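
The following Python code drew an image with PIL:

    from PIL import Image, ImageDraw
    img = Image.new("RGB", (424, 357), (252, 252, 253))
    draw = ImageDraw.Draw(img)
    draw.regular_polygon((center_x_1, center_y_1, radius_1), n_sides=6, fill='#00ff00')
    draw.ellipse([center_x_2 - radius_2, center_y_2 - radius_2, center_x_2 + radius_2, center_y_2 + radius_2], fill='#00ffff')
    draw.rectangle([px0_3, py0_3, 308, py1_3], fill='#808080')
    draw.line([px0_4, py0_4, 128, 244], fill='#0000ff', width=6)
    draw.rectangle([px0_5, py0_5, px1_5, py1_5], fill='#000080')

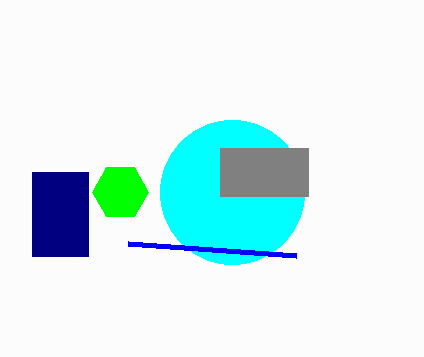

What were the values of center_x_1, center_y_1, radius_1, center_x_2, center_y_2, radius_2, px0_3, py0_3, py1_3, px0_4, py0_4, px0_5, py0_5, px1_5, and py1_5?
center_x_1 = 120, center_y_1 = 192, radius_1 = 28, center_x_2 = 232, center_y_2 = 192, radius_2 = 72, px0_3 = 220, py0_3 = 148, py1_3 = 196, px0_4 = 296, py0_4 = 256, px0_5 = 32, py0_5 = 172, px1_5 = 88, py1_5 = 256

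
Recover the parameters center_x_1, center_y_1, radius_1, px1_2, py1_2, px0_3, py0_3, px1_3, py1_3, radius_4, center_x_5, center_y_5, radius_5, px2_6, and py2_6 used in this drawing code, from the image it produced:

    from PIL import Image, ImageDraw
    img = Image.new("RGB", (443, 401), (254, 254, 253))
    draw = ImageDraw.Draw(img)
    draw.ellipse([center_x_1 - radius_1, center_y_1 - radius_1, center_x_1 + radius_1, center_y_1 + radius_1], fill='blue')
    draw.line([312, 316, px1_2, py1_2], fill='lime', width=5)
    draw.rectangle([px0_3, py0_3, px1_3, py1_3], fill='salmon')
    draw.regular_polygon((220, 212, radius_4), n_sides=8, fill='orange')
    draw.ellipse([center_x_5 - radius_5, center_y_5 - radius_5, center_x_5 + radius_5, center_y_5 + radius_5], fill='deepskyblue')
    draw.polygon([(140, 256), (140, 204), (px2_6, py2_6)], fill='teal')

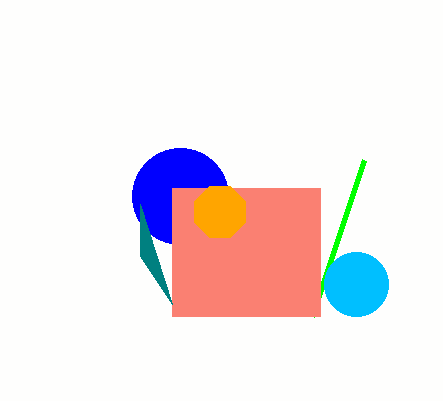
center_x_1 = 180, center_y_1 = 196, radius_1 = 48, px1_2 = 364, py1_2 = 160, px0_3 = 172, py0_3 = 188, px1_3 = 320, py1_3 = 316, radius_4 = 28, center_x_5 = 356, center_y_5 = 284, radius_5 = 32, px2_6 = 172, py2_6 = 304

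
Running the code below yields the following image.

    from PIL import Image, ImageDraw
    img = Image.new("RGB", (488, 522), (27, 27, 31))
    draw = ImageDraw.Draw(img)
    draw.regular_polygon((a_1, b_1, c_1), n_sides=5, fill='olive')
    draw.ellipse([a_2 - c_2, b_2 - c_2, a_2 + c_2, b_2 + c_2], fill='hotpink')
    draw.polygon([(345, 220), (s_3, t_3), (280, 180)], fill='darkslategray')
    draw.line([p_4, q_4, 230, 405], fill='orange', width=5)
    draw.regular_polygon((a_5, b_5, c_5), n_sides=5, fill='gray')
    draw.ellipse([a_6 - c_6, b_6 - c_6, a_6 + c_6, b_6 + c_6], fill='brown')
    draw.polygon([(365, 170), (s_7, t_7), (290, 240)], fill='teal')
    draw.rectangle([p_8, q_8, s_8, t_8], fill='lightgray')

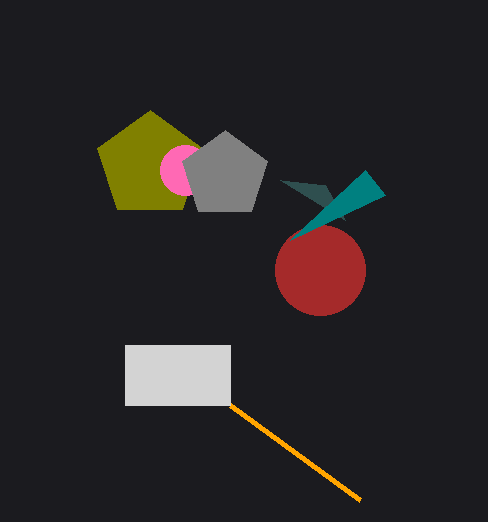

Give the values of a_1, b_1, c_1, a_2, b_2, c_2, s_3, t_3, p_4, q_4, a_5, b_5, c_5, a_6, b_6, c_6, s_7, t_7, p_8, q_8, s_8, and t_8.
a_1 = 150
b_1 = 165
c_1 = 55
a_2 = 185
b_2 = 170
c_2 = 25
s_3 = 325
t_3 = 185
p_4 = 360
q_4 = 500
a_5 = 225
b_5 = 175
c_5 = 45
a_6 = 320
b_6 = 270
c_6 = 45
s_7 = 385
t_7 = 195
p_8 = 125
q_8 = 345
s_8 = 230
t_8 = 405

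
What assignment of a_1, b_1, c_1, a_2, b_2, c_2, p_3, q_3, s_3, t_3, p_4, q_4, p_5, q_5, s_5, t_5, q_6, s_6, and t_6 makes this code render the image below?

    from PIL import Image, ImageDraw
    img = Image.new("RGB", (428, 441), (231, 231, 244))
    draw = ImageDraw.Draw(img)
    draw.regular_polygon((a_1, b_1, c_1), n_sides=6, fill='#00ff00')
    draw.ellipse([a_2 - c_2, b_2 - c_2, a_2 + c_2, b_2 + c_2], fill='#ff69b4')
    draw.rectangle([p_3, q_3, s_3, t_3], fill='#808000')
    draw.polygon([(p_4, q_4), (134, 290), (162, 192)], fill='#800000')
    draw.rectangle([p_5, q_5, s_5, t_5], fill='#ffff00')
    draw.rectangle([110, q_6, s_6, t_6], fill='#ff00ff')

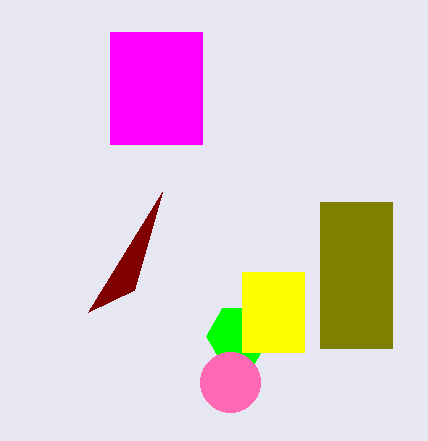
a_1 = 238, b_1 = 336, c_1 = 32, a_2 = 230, b_2 = 382, c_2 = 30, p_3 = 320, q_3 = 202, s_3 = 392, t_3 = 348, p_4 = 88, q_4 = 312, p_5 = 242, q_5 = 272, s_5 = 304, t_5 = 352, q_6 = 32, s_6 = 202, t_6 = 144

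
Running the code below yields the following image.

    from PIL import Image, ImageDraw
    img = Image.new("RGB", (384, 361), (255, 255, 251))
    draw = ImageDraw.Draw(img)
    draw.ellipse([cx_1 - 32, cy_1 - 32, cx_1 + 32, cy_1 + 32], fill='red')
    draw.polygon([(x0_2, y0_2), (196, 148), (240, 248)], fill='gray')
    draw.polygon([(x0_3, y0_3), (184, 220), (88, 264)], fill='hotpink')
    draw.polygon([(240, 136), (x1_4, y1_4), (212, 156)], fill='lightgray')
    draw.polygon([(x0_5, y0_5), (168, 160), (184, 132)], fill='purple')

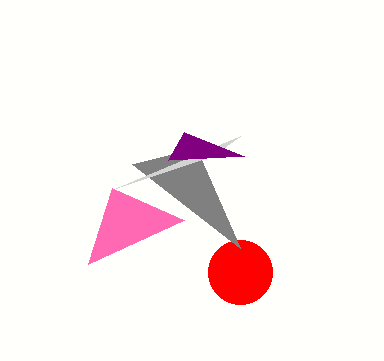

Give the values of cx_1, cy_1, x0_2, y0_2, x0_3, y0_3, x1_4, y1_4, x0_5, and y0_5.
cx_1 = 240
cy_1 = 272
x0_2 = 132
y0_2 = 164
x0_3 = 112
y0_3 = 188
x1_4 = 116
y1_4 = 188
x0_5 = 244
y0_5 = 156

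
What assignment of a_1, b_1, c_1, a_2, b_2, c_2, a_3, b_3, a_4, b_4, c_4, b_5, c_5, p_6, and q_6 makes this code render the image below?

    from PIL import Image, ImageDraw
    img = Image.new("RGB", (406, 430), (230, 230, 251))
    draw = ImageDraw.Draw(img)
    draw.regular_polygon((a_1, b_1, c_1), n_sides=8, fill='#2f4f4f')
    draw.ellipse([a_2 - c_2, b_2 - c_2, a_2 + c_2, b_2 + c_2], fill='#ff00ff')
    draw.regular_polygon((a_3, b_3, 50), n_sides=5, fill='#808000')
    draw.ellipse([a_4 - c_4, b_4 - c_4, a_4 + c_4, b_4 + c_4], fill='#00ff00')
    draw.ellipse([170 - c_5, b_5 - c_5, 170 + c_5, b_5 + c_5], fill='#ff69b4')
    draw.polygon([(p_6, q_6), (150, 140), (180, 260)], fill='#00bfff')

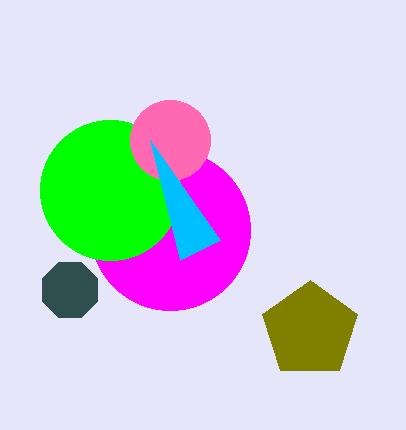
a_1 = 70
b_1 = 290
c_1 = 30
a_2 = 170
b_2 = 230
c_2 = 80
a_3 = 310
b_3 = 330
a_4 = 110
b_4 = 190
c_4 = 70
b_5 = 140
c_5 = 40
p_6 = 220
q_6 = 240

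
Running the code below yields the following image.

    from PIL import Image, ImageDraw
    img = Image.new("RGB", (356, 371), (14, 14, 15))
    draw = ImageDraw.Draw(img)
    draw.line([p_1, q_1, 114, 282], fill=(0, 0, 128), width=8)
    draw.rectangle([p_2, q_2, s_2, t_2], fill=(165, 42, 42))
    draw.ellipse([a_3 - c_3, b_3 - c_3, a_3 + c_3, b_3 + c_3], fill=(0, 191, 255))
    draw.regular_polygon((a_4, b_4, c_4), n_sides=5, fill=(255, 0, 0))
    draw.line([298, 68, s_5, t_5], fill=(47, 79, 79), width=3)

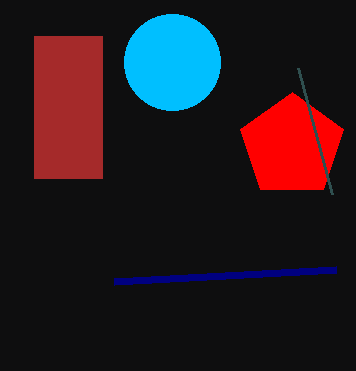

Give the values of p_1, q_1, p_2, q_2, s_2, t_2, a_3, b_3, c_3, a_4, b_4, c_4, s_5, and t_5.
p_1 = 336, q_1 = 270, p_2 = 34, q_2 = 36, s_2 = 102, t_2 = 178, a_3 = 172, b_3 = 62, c_3 = 48, a_4 = 292, b_4 = 146, c_4 = 54, s_5 = 332, t_5 = 194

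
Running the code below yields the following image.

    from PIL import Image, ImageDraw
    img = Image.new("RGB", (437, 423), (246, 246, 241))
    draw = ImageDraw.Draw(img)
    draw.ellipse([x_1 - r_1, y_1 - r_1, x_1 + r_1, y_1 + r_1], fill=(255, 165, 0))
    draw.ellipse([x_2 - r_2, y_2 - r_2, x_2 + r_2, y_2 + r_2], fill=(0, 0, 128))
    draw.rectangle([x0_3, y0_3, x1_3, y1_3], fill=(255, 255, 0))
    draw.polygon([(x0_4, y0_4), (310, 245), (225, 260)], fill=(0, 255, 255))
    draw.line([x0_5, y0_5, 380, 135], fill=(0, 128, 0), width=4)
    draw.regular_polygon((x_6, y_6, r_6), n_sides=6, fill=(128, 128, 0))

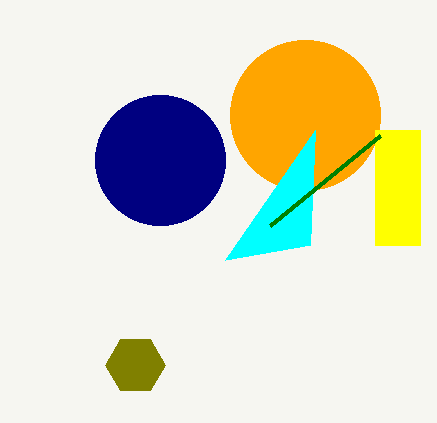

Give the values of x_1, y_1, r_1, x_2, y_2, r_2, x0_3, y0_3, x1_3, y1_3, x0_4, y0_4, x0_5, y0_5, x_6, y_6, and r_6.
x_1 = 305
y_1 = 115
r_1 = 75
x_2 = 160
y_2 = 160
r_2 = 65
x0_3 = 375
y0_3 = 130
x1_3 = 420
y1_3 = 245
x0_4 = 315
y0_4 = 130
x0_5 = 270
y0_5 = 225
x_6 = 135
y_6 = 365
r_6 = 30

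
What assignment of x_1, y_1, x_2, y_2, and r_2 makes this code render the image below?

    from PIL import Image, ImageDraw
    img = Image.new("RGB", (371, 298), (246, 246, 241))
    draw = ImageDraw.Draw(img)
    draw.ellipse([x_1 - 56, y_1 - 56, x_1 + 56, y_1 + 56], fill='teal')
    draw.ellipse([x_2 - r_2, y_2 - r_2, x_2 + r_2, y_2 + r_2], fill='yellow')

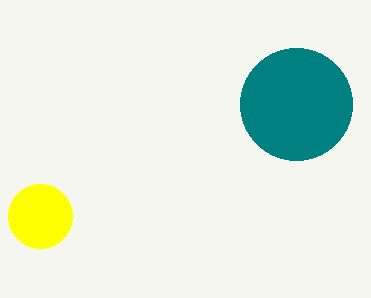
x_1 = 296; y_1 = 104; x_2 = 40; y_2 = 216; r_2 = 32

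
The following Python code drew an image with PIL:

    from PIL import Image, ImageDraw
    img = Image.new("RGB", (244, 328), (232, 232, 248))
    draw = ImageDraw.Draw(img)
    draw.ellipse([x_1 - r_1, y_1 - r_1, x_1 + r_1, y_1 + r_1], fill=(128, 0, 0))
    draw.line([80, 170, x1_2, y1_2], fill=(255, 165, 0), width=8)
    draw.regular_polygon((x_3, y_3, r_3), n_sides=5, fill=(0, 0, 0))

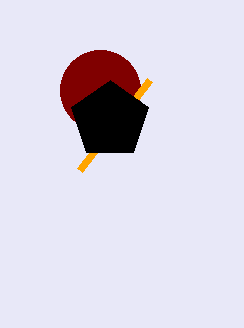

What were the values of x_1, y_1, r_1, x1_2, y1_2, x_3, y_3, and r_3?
x_1 = 100; y_1 = 90; r_1 = 40; x1_2 = 150; y1_2 = 80; x_3 = 110; y_3 = 120; r_3 = 40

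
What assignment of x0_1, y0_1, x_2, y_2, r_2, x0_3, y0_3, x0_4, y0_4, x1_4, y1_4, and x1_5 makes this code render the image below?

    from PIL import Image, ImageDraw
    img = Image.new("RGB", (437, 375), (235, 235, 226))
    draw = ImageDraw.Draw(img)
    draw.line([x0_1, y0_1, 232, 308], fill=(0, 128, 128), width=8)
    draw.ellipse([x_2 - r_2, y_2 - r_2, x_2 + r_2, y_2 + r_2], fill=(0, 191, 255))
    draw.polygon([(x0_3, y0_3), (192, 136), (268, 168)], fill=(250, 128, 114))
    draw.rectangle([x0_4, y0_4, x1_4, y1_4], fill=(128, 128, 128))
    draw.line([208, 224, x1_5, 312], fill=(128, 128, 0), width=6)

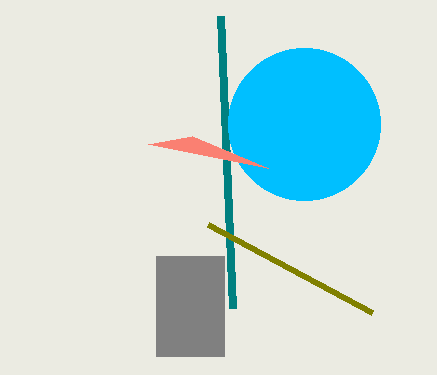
x0_1 = 220, y0_1 = 16, x_2 = 304, y_2 = 124, r_2 = 76, x0_3 = 148, y0_3 = 144, x0_4 = 156, y0_4 = 256, x1_4 = 224, y1_4 = 356, x1_5 = 372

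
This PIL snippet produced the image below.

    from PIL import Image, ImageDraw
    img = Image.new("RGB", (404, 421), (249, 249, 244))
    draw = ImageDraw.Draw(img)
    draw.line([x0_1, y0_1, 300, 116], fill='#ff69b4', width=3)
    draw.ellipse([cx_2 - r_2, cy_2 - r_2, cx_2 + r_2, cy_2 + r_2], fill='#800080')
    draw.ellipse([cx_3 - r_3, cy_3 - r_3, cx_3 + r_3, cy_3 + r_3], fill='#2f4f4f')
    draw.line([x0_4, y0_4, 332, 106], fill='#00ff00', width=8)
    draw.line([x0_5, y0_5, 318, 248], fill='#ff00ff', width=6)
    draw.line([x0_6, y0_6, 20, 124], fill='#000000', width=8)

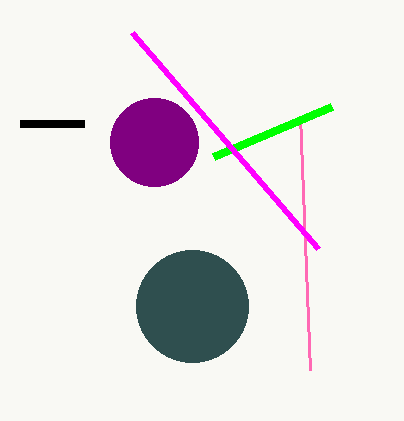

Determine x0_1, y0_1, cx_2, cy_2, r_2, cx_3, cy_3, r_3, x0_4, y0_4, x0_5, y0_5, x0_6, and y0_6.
x0_1 = 310, y0_1 = 370, cx_2 = 154, cy_2 = 142, r_2 = 44, cx_3 = 192, cy_3 = 306, r_3 = 56, x0_4 = 214, y0_4 = 156, x0_5 = 132, y0_5 = 32, x0_6 = 84, y0_6 = 124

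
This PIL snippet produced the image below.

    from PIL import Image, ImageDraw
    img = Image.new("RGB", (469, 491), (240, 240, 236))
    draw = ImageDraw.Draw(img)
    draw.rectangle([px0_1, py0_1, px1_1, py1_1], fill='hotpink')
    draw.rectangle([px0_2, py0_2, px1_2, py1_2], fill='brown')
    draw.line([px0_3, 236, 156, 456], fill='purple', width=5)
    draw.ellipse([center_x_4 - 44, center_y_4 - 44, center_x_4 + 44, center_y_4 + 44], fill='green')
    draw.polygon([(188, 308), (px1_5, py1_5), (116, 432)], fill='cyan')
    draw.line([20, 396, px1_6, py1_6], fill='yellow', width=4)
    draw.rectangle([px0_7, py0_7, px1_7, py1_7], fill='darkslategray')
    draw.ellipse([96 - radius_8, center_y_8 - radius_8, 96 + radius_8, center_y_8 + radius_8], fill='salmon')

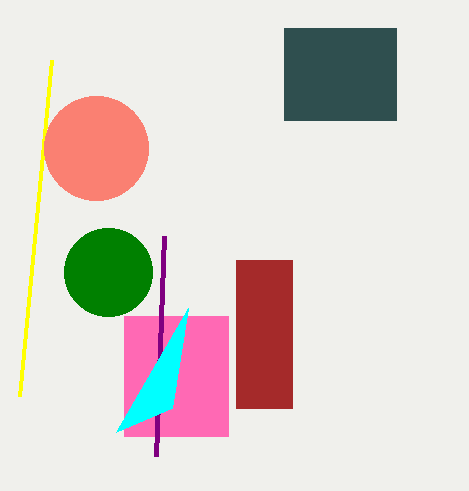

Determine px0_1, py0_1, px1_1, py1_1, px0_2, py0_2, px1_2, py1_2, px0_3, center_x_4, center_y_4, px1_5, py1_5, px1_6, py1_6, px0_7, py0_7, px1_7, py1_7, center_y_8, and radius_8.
px0_1 = 124; py0_1 = 316; px1_1 = 228; py1_1 = 436; px0_2 = 236; py0_2 = 260; px1_2 = 292; py1_2 = 408; px0_3 = 164; center_x_4 = 108; center_y_4 = 272; px1_5 = 172; py1_5 = 408; px1_6 = 52; py1_6 = 60; px0_7 = 284; py0_7 = 28; px1_7 = 396; py1_7 = 120; center_y_8 = 148; radius_8 = 52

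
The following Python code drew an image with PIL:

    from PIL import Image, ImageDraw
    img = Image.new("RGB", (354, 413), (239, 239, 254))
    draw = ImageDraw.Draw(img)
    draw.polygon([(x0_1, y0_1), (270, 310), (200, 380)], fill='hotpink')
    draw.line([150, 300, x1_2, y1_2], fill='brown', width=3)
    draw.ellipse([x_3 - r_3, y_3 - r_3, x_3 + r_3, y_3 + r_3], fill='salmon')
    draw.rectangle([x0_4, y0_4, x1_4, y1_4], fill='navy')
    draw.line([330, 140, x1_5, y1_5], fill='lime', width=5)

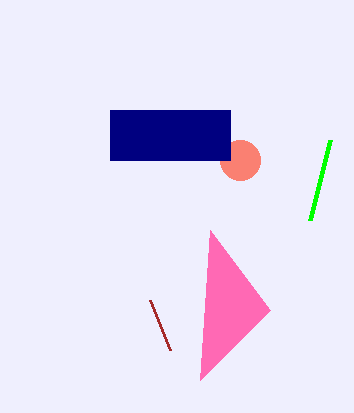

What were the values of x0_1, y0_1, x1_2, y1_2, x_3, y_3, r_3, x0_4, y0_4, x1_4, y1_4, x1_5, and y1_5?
x0_1 = 210, y0_1 = 230, x1_2 = 170, y1_2 = 350, x_3 = 240, y_3 = 160, r_3 = 20, x0_4 = 110, y0_4 = 110, x1_4 = 230, y1_4 = 160, x1_5 = 310, y1_5 = 220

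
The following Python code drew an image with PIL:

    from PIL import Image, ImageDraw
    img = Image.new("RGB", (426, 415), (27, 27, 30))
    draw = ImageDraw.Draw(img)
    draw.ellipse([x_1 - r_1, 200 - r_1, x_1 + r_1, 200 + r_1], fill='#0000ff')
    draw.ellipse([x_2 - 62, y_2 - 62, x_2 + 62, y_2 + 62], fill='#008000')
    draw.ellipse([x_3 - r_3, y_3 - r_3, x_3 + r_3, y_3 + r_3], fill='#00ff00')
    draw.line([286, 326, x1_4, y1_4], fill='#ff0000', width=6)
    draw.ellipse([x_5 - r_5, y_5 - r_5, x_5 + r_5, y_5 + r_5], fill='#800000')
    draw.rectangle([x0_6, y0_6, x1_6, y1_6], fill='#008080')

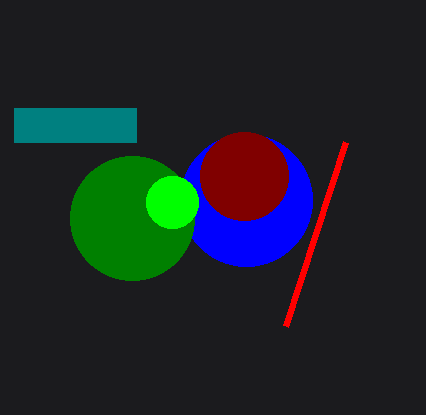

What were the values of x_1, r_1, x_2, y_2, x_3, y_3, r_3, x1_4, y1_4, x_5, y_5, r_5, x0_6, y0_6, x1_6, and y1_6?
x_1 = 246
r_1 = 66
x_2 = 132
y_2 = 218
x_3 = 172
y_3 = 202
r_3 = 26
x1_4 = 346
y1_4 = 142
x_5 = 244
y_5 = 176
r_5 = 44
x0_6 = 14
y0_6 = 108
x1_6 = 136
y1_6 = 142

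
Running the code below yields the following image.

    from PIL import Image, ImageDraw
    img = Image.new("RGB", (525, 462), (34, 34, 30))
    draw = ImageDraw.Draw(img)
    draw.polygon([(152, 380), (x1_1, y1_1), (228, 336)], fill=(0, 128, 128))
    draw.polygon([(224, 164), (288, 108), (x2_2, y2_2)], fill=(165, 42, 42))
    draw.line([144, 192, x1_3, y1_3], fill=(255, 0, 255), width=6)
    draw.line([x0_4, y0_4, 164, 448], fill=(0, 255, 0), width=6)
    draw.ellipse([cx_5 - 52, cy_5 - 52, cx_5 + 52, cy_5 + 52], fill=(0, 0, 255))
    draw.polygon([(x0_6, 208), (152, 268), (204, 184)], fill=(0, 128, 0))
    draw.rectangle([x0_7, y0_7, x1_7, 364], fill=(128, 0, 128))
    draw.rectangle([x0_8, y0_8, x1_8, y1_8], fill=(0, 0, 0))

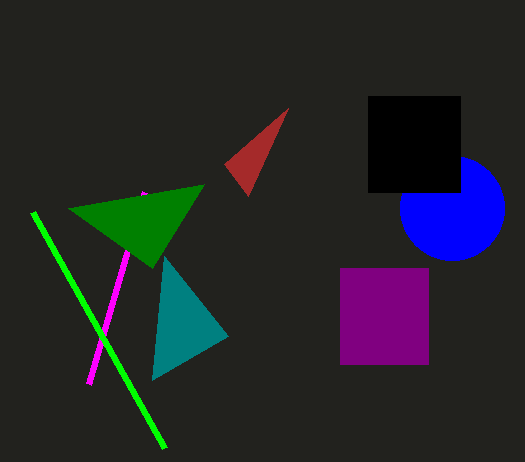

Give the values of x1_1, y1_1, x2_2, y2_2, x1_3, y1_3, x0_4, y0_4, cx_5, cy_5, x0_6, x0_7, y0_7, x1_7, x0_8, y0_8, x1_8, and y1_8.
x1_1 = 164; y1_1 = 256; x2_2 = 248; y2_2 = 196; x1_3 = 88; y1_3 = 384; x0_4 = 32; y0_4 = 212; cx_5 = 452; cy_5 = 208; x0_6 = 68; x0_7 = 340; y0_7 = 268; x1_7 = 428; x0_8 = 368; y0_8 = 96; x1_8 = 460; y1_8 = 192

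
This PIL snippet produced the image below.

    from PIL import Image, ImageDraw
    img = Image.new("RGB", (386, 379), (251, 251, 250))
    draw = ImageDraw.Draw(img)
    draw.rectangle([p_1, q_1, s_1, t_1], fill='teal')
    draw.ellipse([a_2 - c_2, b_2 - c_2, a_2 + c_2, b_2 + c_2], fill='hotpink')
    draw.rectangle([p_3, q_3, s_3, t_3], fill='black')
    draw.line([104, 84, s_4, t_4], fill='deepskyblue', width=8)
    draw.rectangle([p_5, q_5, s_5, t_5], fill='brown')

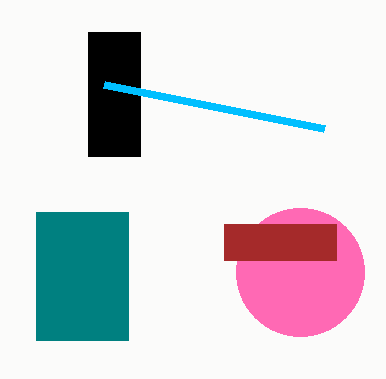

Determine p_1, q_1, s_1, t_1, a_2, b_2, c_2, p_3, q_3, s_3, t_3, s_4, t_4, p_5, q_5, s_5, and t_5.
p_1 = 36
q_1 = 212
s_1 = 128
t_1 = 340
a_2 = 300
b_2 = 272
c_2 = 64
p_3 = 88
q_3 = 32
s_3 = 140
t_3 = 156
s_4 = 324
t_4 = 128
p_5 = 224
q_5 = 224
s_5 = 336
t_5 = 260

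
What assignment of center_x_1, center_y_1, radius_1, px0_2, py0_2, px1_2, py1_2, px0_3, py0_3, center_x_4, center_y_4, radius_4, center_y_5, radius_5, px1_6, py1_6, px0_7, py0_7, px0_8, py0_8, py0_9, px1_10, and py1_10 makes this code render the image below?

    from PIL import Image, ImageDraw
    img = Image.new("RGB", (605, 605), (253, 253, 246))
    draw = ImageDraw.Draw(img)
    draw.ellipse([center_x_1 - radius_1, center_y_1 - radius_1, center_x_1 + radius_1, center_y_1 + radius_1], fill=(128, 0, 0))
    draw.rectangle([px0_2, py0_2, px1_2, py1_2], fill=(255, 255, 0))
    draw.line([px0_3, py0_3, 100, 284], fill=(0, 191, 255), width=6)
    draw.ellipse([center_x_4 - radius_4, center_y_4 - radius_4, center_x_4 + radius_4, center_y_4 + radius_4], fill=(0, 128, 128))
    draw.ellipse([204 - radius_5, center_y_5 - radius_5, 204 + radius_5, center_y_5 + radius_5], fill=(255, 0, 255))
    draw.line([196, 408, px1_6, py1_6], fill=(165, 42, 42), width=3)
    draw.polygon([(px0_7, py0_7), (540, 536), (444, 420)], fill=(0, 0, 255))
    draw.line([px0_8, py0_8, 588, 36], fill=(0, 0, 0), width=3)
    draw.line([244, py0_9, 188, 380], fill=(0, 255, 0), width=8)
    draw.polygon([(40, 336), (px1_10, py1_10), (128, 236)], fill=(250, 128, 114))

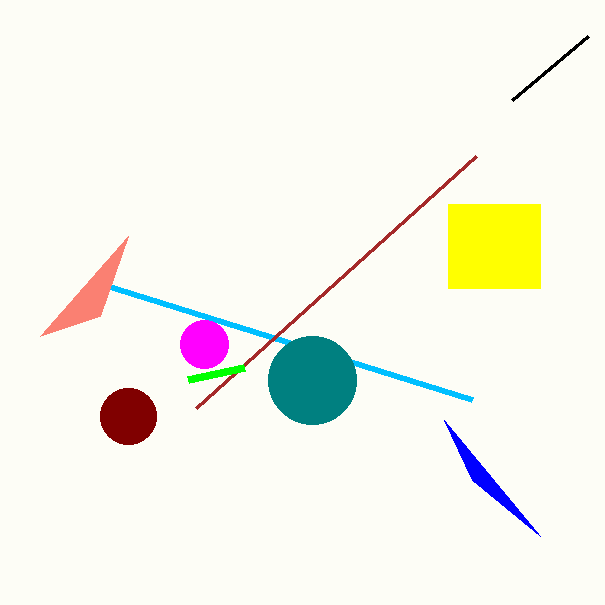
center_x_1 = 128, center_y_1 = 416, radius_1 = 28, px0_2 = 448, py0_2 = 204, px1_2 = 540, py1_2 = 288, px0_3 = 472, py0_3 = 400, center_x_4 = 312, center_y_4 = 380, radius_4 = 44, center_y_5 = 344, radius_5 = 24, px1_6 = 476, py1_6 = 156, px0_7 = 472, py0_7 = 480, px0_8 = 512, py0_8 = 100, py0_9 = 368, px1_10 = 100, py1_10 = 316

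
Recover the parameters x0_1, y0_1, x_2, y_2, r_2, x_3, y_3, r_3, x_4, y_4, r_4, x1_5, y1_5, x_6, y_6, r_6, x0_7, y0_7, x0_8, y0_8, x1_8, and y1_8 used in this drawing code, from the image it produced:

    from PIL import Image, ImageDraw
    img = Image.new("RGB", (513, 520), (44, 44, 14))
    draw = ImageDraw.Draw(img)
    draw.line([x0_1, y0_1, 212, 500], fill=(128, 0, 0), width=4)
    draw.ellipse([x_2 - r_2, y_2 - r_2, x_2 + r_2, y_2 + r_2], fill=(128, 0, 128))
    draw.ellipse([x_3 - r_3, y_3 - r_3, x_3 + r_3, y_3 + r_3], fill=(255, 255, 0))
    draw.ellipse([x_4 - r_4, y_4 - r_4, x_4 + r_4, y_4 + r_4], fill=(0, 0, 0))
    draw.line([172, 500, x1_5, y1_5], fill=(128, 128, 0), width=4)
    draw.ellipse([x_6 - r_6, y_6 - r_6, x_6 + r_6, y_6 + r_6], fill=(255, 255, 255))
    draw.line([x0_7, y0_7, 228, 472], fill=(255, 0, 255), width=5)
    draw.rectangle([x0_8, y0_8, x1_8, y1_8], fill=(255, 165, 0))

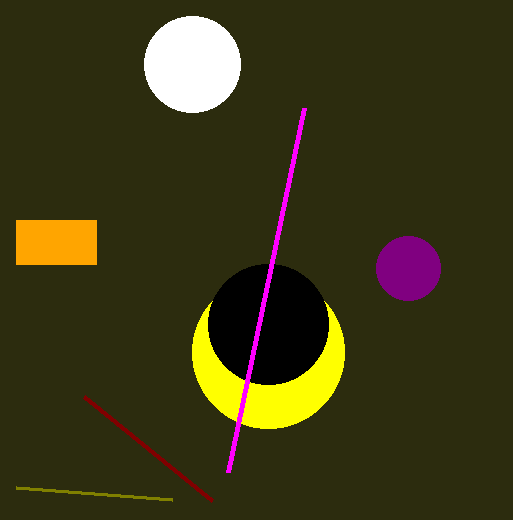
x0_1 = 84
y0_1 = 396
x_2 = 408
y_2 = 268
r_2 = 32
x_3 = 268
y_3 = 352
r_3 = 76
x_4 = 268
y_4 = 324
r_4 = 60
x1_5 = 16
y1_5 = 488
x_6 = 192
y_6 = 64
r_6 = 48
x0_7 = 304
y0_7 = 108
x0_8 = 16
y0_8 = 220
x1_8 = 96
y1_8 = 264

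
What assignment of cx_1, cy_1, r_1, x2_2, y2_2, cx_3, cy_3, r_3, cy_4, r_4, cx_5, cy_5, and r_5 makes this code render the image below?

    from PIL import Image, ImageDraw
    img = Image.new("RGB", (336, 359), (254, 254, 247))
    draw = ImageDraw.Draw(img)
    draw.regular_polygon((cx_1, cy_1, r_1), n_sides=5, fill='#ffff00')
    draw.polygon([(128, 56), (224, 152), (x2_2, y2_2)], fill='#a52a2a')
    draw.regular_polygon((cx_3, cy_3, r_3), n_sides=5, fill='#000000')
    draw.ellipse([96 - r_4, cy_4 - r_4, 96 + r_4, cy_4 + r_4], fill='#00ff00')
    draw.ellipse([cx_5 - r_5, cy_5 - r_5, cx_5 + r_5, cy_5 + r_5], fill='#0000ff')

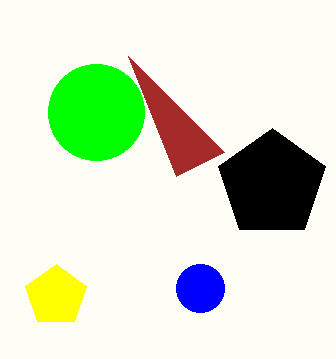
cx_1 = 56
cy_1 = 296
r_1 = 32
x2_2 = 176
y2_2 = 176
cx_3 = 272
cy_3 = 184
r_3 = 56
cy_4 = 112
r_4 = 48
cx_5 = 200
cy_5 = 288
r_5 = 24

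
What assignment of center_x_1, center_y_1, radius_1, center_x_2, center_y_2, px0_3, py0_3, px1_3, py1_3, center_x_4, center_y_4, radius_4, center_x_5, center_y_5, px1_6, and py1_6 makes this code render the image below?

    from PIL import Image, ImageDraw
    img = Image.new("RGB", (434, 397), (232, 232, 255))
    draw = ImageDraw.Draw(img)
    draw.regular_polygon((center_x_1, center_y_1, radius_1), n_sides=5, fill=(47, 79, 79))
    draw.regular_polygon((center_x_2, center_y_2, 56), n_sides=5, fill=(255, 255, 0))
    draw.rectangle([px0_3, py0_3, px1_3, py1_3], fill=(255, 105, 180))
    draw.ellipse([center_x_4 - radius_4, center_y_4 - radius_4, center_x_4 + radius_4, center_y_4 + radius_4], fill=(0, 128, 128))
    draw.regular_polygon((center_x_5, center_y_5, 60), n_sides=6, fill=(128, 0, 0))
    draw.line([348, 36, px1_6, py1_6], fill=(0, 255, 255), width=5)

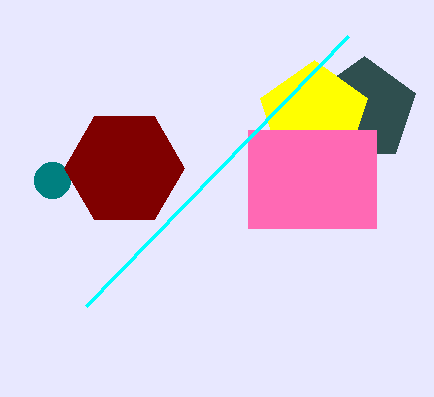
center_x_1 = 364
center_y_1 = 110
radius_1 = 54
center_x_2 = 314
center_y_2 = 116
px0_3 = 248
py0_3 = 130
px1_3 = 376
py1_3 = 228
center_x_4 = 52
center_y_4 = 180
radius_4 = 18
center_x_5 = 124
center_y_5 = 168
px1_6 = 86
py1_6 = 306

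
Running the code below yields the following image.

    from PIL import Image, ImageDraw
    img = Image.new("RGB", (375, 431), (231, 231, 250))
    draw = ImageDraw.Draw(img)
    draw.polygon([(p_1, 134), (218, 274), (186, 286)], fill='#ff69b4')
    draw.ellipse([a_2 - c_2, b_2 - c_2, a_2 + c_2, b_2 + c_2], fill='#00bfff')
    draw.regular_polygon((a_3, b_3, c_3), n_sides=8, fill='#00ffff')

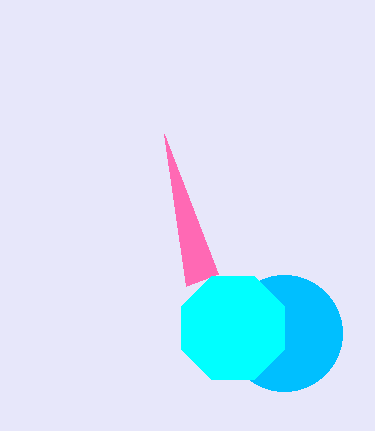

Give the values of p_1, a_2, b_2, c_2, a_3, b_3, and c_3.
p_1 = 164, a_2 = 284, b_2 = 333, c_2 = 58, a_3 = 233, b_3 = 328, c_3 = 56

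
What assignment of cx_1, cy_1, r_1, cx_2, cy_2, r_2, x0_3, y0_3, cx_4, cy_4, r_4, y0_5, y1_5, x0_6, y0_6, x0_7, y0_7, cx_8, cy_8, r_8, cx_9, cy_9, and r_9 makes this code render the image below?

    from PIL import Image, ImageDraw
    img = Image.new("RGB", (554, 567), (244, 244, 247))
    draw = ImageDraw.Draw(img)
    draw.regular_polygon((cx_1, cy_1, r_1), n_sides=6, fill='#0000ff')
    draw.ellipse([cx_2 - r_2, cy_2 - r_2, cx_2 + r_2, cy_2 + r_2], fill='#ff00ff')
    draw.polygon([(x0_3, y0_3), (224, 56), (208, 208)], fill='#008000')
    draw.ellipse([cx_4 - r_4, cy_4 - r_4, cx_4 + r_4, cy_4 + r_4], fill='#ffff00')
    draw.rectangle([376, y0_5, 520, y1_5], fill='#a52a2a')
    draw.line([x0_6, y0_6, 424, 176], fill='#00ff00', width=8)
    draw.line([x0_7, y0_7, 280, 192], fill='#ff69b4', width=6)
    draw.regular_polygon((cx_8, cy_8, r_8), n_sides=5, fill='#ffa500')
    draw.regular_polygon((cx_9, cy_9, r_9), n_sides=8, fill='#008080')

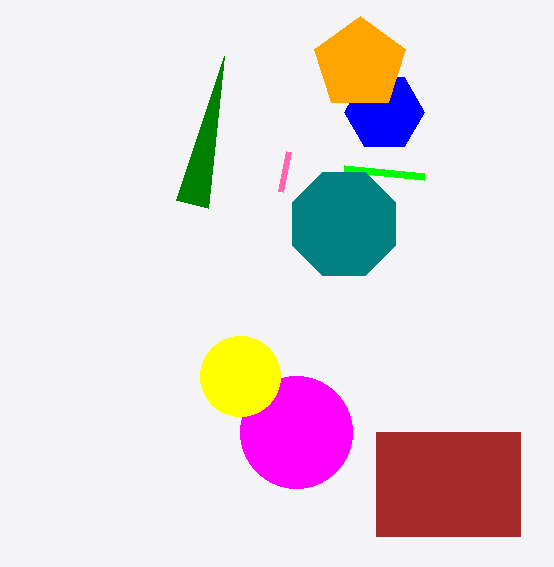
cx_1 = 384, cy_1 = 112, r_1 = 40, cx_2 = 296, cy_2 = 432, r_2 = 56, x0_3 = 176, y0_3 = 200, cx_4 = 240, cy_4 = 376, r_4 = 40, y0_5 = 432, y1_5 = 536, x0_6 = 344, y0_6 = 168, x0_7 = 288, y0_7 = 152, cx_8 = 360, cy_8 = 64, r_8 = 48, cx_9 = 344, cy_9 = 224, r_9 = 56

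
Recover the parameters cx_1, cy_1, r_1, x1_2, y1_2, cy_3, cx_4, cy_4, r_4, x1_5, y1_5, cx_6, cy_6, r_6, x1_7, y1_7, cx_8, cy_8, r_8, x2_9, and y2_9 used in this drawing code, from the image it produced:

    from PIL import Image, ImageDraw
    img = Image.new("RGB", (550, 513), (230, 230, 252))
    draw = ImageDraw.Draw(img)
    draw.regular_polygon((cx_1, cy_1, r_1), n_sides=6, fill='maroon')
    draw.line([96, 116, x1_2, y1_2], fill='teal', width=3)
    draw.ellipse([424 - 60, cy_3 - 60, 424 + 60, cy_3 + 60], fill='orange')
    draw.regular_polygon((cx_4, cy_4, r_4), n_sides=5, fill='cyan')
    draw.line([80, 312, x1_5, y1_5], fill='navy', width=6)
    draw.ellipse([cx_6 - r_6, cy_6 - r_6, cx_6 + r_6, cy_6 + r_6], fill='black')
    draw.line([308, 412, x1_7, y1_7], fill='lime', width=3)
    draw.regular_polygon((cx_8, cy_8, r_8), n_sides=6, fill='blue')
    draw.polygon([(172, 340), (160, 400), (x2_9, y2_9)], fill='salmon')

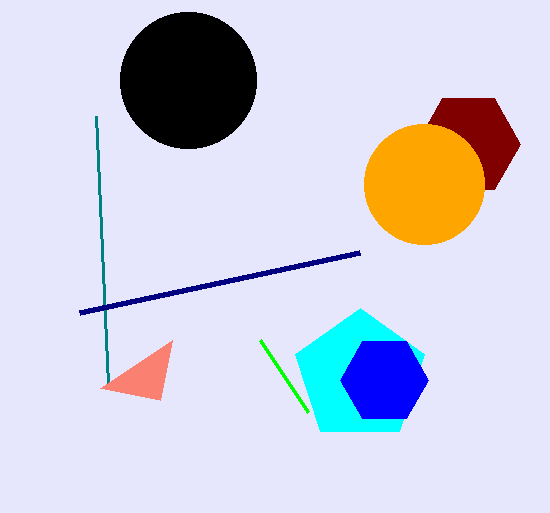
cx_1 = 468, cy_1 = 144, r_1 = 52, x1_2 = 108, y1_2 = 384, cy_3 = 184, cx_4 = 360, cy_4 = 376, r_4 = 68, x1_5 = 360, y1_5 = 252, cx_6 = 188, cy_6 = 80, r_6 = 68, x1_7 = 260, y1_7 = 340, cx_8 = 384, cy_8 = 380, r_8 = 44, x2_9 = 100, y2_9 = 388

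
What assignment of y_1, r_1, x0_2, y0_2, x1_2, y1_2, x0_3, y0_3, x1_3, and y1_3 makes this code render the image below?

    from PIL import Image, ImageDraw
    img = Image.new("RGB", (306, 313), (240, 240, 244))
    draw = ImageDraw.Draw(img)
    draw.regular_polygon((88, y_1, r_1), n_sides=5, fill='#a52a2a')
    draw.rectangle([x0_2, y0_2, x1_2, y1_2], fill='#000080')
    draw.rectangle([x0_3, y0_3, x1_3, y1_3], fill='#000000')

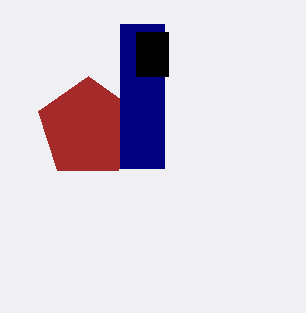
y_1 = 128; r_1 = 52; x0_2 = 120; y0_2 = 24; x1_2 = 164; y1_2 = 168; x0_3 = 136; y0_3 = 32; x1_3 = 168; y1_3 = 76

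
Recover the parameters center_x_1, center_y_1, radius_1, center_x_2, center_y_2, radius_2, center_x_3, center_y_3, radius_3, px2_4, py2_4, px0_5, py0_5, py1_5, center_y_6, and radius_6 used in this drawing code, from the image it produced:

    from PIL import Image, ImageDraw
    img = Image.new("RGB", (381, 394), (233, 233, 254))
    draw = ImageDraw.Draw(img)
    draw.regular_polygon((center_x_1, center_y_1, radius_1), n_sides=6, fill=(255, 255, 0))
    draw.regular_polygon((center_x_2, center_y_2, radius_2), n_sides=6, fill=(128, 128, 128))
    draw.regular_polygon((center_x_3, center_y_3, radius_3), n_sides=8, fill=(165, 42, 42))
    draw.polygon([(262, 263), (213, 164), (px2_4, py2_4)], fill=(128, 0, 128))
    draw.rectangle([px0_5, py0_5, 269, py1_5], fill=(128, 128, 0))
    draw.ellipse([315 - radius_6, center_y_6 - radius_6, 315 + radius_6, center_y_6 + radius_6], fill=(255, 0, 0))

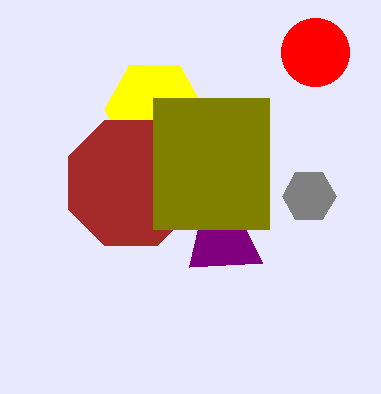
center_x_1 = 154; center_y_1 = 109; radius_1 = 50; center_x_2 = 309; center_y_2 = 196; radius_2 = 27; center_x_3 = 131; center_y_3 = 183; radius_3 = 68; px2_4 = 189; py2_4 = 267; px0_5 = 153; py0_5 = 98; py1_5 = 229; center_y_6 = 52; radius_6 = 34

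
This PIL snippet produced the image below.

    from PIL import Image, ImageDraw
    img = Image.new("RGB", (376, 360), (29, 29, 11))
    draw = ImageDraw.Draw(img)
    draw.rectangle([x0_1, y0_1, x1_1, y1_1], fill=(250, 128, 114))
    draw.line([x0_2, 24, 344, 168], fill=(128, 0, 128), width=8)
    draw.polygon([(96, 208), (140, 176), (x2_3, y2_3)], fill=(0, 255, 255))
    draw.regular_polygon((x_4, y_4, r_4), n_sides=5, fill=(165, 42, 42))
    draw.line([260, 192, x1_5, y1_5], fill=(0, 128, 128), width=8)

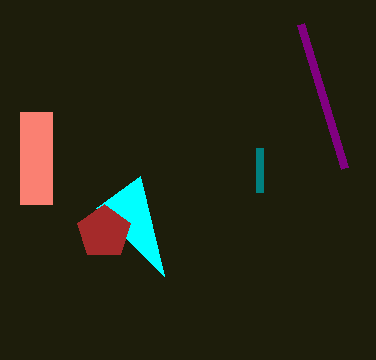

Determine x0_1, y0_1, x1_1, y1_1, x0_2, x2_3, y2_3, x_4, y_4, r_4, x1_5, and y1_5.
x0_1 = 20, y0_1 = 112, x1_1 = 52, y1_1 = 204, x0_2 = 300, x2_3 = 164, y2_3 = 276, x_4 = 104, y_4 = 232, r_4 = 28, x1_5 = 260, y1_5 = 148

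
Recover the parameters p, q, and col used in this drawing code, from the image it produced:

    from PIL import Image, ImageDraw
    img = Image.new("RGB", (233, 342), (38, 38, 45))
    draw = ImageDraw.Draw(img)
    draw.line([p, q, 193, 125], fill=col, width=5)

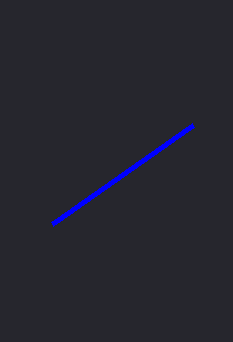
p = 52; q = 224; col = 'blue'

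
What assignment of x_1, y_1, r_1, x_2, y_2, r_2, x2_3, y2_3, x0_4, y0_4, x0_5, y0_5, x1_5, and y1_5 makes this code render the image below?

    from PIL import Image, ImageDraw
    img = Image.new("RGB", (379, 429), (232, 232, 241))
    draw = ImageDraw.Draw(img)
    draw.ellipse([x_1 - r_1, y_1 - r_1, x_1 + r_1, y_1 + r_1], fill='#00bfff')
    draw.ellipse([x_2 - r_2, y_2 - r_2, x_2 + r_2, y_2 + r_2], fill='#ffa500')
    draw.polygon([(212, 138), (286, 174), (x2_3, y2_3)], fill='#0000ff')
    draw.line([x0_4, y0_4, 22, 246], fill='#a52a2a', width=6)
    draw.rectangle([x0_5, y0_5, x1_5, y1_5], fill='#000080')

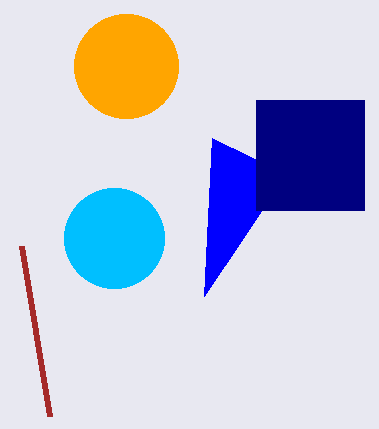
x_1 = 114; y_1 = 238; r_1 = 50; x_2 = 126; y_2 = 66; r_2 = 52; x2_3 = 204; y2_3 = 296; x0_4 = 50; y0_4 = 416; x0_5 = 256; y0_5 = 100; x1_5 = 364; y1_5 = 210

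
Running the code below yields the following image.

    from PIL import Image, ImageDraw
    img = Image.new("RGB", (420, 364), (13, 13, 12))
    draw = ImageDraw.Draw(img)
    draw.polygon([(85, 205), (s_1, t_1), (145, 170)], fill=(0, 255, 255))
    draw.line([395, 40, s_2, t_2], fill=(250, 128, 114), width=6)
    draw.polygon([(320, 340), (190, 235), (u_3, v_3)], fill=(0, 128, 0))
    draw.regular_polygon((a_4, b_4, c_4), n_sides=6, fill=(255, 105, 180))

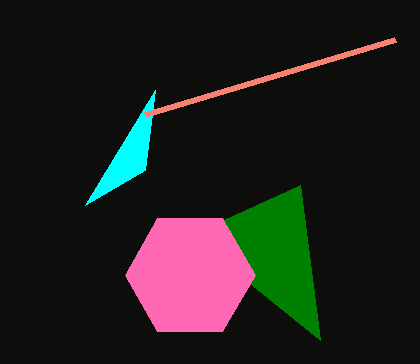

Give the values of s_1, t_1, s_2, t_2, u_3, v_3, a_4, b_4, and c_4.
s_1 = 155; t_1 = 90; s_2 = 145; t_2 = 115; u_3 = 300; v_3 = 185; a_4 = 190; b_4 = 275; c_4 = 65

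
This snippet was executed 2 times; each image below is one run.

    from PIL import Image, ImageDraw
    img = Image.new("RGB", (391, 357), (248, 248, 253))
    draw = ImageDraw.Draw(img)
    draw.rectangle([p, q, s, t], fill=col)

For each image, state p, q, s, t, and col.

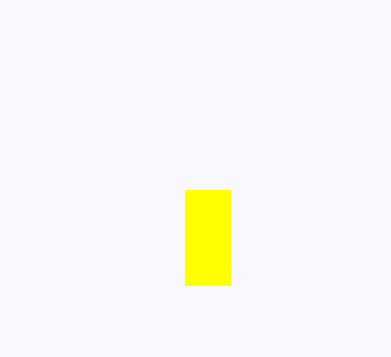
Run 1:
p = 185, q = 190, s = 230, t = 285, col = 'yellow'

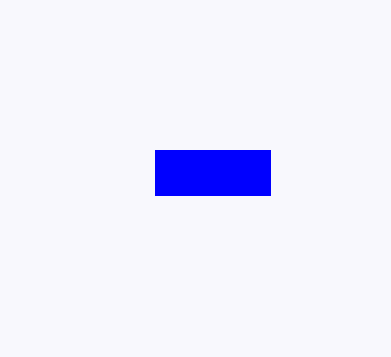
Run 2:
p = 155
q = 150
s = 270
t = 195
col = 'blue'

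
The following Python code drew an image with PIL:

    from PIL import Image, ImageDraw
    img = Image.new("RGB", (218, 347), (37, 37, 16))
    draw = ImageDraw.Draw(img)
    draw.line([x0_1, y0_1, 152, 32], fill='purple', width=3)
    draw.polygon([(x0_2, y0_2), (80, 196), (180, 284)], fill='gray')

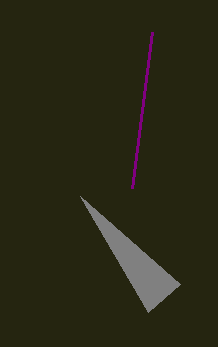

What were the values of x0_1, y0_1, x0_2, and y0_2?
x0_1 = 132, y0_1 = 188, x0_2 = 148, y0_2 = 312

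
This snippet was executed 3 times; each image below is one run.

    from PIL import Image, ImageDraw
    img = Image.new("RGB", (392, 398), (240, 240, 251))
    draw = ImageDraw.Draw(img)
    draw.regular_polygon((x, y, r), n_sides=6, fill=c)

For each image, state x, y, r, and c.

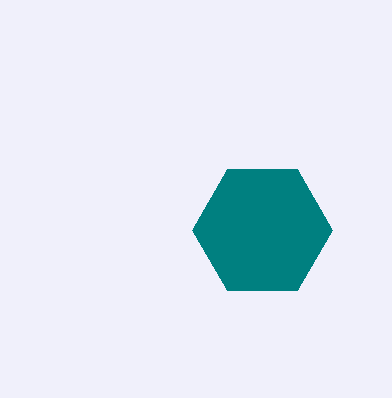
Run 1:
x = 262
y = 230
r = 70
c = 'teal'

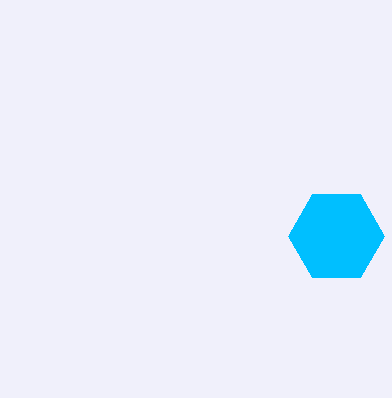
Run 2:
x = 336
y = 236
r = 48
c = 'deepskyblue'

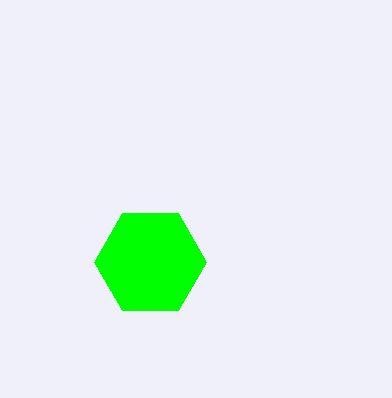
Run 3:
x = 150; y = 262; r = 56; c = 'lime'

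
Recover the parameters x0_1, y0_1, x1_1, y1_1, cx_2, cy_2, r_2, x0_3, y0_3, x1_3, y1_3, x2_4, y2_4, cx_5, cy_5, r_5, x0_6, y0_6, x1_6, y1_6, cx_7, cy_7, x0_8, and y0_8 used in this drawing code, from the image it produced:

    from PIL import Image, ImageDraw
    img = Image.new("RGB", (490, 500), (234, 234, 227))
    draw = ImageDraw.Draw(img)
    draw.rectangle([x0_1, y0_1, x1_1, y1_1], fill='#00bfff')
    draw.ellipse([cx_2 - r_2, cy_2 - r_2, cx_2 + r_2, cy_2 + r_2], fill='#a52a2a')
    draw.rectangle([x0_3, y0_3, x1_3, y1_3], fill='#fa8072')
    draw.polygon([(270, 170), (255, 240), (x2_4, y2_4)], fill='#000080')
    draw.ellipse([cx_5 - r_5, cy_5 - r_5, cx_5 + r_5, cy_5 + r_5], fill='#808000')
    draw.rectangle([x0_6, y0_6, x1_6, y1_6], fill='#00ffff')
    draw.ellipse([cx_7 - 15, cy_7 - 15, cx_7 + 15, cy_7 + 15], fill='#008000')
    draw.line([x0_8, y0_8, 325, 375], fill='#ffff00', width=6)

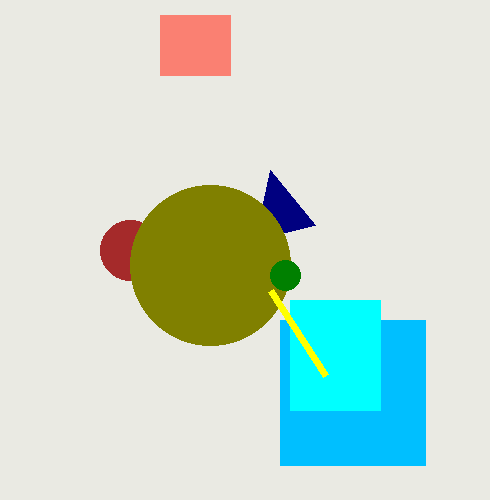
x0_1 = 280
y0_1 = 320
x1_1 = 425
y1_1 = 465
cx_2 = 130
cy_2 = 250
r_2 = 30
x0_3 = 160
y0_3 = 15
x1_3 = 230
y1_3 = 75
x2_4 = 315
y2_4 = 225
cx_5 = 210
cy_5 = 265
r_5 = 80
x0_6 = 290
y0_6 = 300
x1_6 = 380
y1_6 = 410
cx_7 = 285
cy_7 = 275
x0_8 = 270
y0_8 = 290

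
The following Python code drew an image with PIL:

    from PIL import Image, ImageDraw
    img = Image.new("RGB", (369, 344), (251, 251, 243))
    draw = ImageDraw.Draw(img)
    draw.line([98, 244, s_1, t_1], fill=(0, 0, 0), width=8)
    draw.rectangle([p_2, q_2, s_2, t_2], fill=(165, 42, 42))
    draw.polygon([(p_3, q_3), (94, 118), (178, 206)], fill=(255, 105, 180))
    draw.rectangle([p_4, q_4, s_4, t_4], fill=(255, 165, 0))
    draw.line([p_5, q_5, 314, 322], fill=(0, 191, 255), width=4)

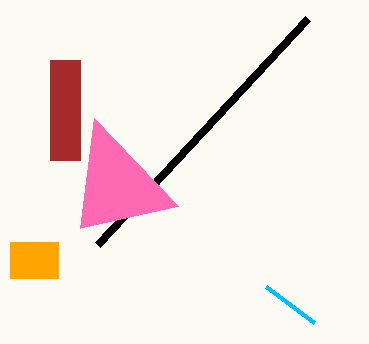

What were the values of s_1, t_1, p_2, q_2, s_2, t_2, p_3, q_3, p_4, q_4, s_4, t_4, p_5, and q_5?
s_1 = 308
t_1 = 18
p_2 = 50
q_2 = 60
s_2 = 80
t_2 = 160
p_3 = 80
q_3 = 228
p_4 = 10
q_4 = 242
s_4 = 58
t_4 = 278
p_5 = 266
q_5 = 286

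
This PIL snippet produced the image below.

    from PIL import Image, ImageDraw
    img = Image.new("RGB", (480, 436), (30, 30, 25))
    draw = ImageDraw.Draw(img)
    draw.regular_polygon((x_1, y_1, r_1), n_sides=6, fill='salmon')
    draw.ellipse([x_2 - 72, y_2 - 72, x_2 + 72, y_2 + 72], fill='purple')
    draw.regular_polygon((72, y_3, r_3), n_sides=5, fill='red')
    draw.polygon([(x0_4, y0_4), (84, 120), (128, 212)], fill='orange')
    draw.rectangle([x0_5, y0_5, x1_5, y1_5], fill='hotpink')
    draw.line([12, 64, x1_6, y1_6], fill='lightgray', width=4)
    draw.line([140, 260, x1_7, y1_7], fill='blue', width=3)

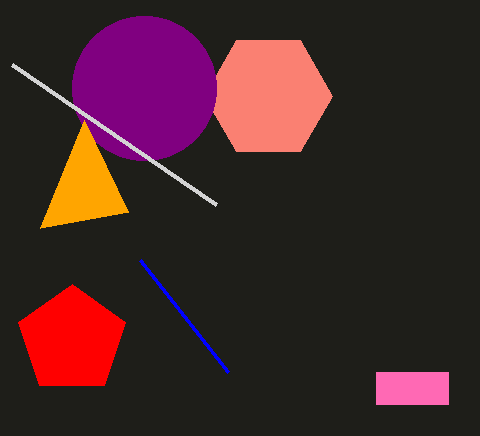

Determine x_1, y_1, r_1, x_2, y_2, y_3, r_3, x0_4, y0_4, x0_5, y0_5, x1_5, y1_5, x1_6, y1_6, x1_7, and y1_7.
x_1 = 268, y_1 = 96, r_1 = 64, x_2 = 144, y_2 = 88, y_3 = 340, r_3 = 56, x0_4 = 40, y0_4 = 228, x0_5 = 376, y0_5 = 372, x1_5 = 448, y1_5 = 404, x1_6 = 216, y1_6 = 204, x1_7 = 228, y1_7 = 372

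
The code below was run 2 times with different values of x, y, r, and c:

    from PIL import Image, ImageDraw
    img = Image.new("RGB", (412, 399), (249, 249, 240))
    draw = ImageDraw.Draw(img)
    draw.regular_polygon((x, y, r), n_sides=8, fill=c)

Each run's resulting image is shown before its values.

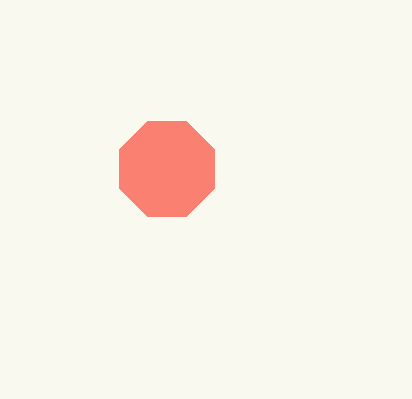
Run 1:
x = 167
y = 169
r = 51
c = 'salmon'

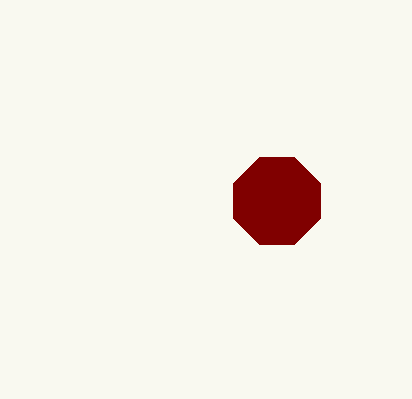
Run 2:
x = 277, y = 201, r = 47, c = 'maroon'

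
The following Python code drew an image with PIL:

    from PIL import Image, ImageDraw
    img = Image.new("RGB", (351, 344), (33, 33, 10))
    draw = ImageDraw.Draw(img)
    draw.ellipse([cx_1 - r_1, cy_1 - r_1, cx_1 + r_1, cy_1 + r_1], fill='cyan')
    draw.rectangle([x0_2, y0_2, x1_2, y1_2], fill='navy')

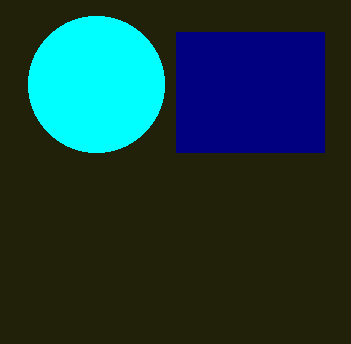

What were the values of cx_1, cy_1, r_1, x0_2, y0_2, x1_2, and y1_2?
cx_1 = 96
cy_1 = 84
r_1 = 68
x0_2 = 176
y0_2 = 32
x1_2 = 324
y1_2 = 152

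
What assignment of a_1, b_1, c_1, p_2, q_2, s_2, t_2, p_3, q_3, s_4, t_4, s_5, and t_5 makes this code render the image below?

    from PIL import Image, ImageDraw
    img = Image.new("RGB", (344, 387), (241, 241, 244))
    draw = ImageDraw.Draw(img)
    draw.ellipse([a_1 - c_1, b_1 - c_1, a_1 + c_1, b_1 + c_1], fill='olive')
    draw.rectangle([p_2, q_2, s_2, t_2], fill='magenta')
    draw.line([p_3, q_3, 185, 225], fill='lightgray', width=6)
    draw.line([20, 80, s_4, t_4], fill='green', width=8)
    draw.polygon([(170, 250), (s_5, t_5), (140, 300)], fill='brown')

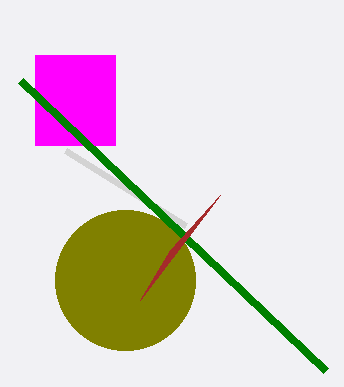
a_1 = 125; b_1 = 280; c_1 = 70; p_2 = 35; q_2 = 55; s_2 = 115; t_2 = 145; p_3 = 65; q_3 = 150; s_4 = 325; t_4 = 370; s_5 = 220; t_5 = 195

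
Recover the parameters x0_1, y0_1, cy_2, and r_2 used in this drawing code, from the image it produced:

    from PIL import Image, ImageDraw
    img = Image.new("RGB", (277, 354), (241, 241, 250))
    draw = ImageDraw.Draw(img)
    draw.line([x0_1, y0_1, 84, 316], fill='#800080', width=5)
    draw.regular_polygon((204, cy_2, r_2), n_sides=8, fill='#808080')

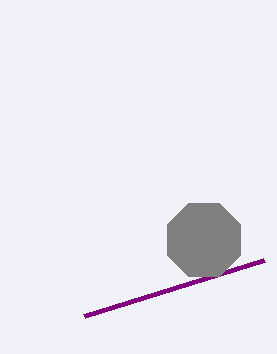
x0_1 = 264; y0_1 = 260; cy_2 = 240; r_2 = 40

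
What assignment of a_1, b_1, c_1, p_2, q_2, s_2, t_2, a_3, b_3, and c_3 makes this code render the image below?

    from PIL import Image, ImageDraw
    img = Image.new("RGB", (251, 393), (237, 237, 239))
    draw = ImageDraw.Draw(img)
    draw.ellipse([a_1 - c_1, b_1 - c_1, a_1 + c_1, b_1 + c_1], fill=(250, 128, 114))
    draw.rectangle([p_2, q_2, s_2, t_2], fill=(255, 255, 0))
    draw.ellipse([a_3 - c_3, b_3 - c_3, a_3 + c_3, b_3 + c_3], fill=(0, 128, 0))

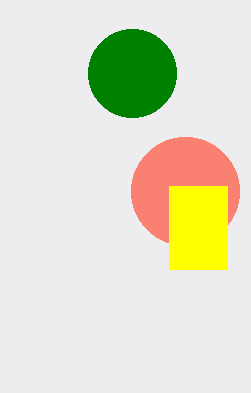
a_1 = 185
b_1 = 191
c_1 = 54
p_2 = 169
q_2 = 186
s_2 = 227
t_2 = 269
a_3 = 132
b_3 = 73
c_3 = 44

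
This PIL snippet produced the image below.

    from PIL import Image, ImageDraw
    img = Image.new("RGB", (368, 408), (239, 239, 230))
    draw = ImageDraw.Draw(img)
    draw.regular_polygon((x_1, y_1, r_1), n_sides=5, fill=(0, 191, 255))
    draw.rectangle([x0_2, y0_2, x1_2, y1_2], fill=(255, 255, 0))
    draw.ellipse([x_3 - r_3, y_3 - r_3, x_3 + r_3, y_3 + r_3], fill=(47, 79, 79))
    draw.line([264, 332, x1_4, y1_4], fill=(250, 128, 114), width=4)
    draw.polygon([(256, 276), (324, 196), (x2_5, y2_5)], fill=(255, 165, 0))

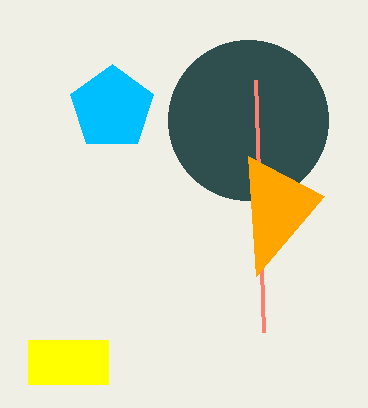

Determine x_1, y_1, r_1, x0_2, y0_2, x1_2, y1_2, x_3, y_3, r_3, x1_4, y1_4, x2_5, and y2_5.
x_1 = 112; y_1 = 108; r_1 = 44; x0_2 = 28; y0_2 = 340; x1_2 = 108; y1_2 = 384; x_3 = 248; y_3 = 120; r_3 = 80; x1_4 = 256; y1_4 = 80; x2_5 = 248; y2_5 = 156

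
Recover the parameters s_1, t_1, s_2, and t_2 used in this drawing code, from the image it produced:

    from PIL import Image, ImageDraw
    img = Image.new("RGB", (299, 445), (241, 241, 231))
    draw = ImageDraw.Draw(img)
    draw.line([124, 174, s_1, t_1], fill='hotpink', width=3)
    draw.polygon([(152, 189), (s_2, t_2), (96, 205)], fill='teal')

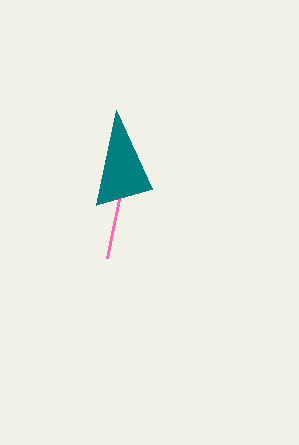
s_1 = 107; t_1 = 258; s_2 = 116; t_2 = 110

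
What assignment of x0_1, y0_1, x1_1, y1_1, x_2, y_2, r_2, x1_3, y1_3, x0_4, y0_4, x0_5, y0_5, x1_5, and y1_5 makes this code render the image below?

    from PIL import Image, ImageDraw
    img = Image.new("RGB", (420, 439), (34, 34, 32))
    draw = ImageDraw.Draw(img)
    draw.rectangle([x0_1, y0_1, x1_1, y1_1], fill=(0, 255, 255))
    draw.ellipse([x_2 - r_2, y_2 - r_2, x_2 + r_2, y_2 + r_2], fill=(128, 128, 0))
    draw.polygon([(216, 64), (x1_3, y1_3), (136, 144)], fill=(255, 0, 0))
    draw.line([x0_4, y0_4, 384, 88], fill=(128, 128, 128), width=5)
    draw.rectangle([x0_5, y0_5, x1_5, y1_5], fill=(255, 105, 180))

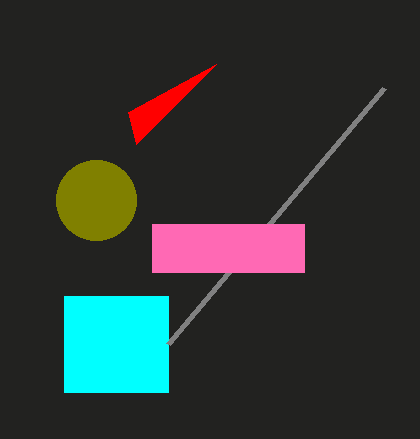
x0_1 = 64
y0_1 = 296
x1_1 = 168
y1_1 = 392
x_2 = 96
y_2 = 200
r_2 = 40
x1_3 = 128
y1_3 = 112
x0_4 = 168
y0_4 = 344
x0_5 = 152
y0_5 = 224
x1_5 = 304
y1_5 = 272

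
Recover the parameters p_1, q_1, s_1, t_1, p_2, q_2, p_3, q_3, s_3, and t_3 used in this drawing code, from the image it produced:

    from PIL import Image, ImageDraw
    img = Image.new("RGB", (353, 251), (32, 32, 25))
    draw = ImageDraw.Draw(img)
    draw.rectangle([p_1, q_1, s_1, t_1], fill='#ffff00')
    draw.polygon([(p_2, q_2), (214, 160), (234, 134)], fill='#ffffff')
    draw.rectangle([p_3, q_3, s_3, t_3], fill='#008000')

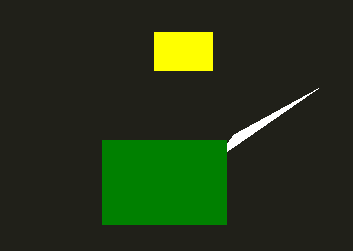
p_1 = 154
q_1 = 32
s_1 = 212
t_1 = 70
p_2 = 318
q_2 = 88
p_3 = 102
q_3 = 140
s_3 = 226
t_3 = 224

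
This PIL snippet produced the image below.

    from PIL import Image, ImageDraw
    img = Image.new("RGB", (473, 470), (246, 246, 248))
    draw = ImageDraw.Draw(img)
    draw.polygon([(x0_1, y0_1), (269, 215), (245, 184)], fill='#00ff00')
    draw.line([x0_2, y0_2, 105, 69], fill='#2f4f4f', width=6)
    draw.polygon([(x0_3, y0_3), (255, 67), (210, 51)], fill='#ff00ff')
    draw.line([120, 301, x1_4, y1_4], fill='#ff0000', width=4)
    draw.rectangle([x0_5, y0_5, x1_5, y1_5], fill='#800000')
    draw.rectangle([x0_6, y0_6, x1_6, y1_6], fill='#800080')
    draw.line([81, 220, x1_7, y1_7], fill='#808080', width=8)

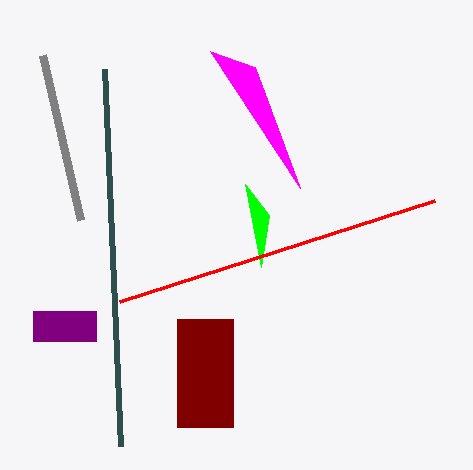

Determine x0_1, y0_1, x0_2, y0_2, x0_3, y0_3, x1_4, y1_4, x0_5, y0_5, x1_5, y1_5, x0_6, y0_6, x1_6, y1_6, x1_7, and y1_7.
x0_1 = 261
y0_1 = 267
x0_2 = 121
y0_2 = 446
x0_3 = 300
y0_3 = 188
x1_4 = 435
y1_4 = 200
x0_5 = 177
y0_5 = 319
x1_5 = 233
y1_5 = 427
x0_6 = 33
y0_6 = 311
x1_6 = 96
y1_6 = 341
x1_7 = 43
y1_7 = 55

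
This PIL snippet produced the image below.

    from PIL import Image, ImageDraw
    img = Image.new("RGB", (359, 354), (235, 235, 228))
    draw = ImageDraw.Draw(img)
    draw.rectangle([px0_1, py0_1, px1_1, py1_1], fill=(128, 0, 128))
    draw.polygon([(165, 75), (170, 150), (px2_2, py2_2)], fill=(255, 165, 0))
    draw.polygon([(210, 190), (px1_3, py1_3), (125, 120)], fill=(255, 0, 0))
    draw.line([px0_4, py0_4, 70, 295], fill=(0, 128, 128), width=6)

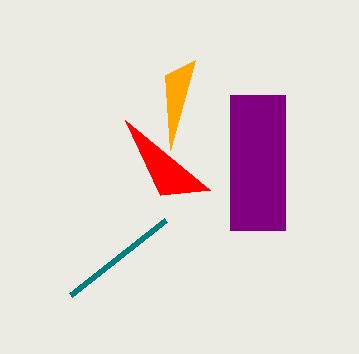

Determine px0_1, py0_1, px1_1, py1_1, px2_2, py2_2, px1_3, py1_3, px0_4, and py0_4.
px0_1 = 230, py0_1 = 95, px1_1 = 285, py1_1 = 230, px2_2 = 195, py2_2 = 60, px1_3 = 160, py1_3 = 195, px0_4 = 165, py0_4 = 220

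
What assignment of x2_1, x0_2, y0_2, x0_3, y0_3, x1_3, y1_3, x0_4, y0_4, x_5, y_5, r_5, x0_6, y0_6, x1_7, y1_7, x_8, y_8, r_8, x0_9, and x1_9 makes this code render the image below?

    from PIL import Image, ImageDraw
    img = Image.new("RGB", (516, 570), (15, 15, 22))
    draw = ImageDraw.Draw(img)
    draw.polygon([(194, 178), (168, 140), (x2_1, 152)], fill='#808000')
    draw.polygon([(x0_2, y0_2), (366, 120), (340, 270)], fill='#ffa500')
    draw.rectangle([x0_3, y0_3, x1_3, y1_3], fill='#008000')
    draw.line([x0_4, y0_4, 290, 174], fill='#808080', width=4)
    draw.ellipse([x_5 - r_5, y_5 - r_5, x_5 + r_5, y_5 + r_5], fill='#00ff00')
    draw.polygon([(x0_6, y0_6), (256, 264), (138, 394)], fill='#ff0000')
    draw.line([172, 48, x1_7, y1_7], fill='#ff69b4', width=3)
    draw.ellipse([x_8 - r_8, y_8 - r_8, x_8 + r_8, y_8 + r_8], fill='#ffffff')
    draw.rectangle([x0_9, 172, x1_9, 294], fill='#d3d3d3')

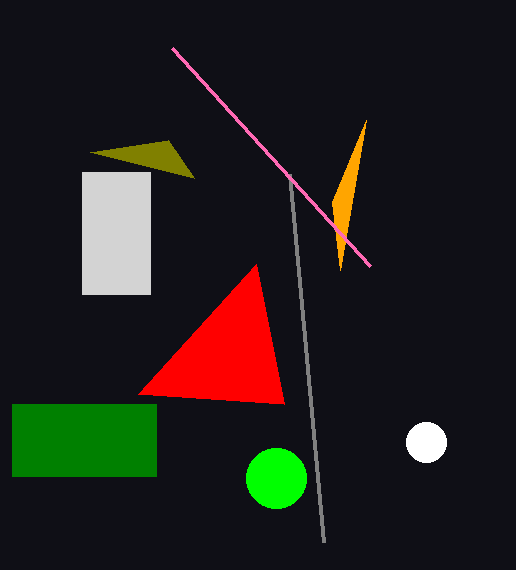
x2_1 = 90, x0_2 = 332, y0_2 = 202, x0_3 = 12, y0_3 = 404, x1_3 = 156, y1_3 = 476, x0_4 = 324, y0_4 = 542, x_5 = 276, y_5 = 478, r_5 = 30, x0_6 = 284, y0_6 = 404, x1_7 = 370, y1_7 = 266, x_8 = 426, y_8 = 442, r_8 = 20, x0_9 = 82, x1_9 = 150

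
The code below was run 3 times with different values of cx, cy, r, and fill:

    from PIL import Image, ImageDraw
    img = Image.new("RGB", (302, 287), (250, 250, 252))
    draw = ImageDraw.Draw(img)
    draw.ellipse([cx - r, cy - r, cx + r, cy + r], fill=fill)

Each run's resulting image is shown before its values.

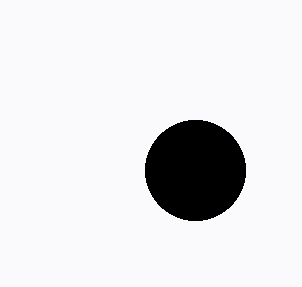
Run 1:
cx = 195
cy = 170
r = 50
fill = 'black'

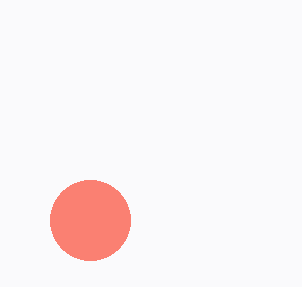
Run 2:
cx = 90; cy = 220; r = 40; fill = 'salmon'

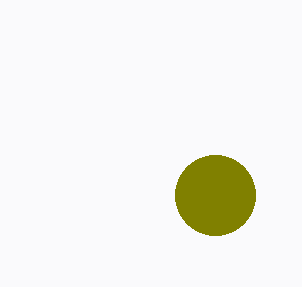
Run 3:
cx = 215, cy = 195, r = 40, fill = 'olive'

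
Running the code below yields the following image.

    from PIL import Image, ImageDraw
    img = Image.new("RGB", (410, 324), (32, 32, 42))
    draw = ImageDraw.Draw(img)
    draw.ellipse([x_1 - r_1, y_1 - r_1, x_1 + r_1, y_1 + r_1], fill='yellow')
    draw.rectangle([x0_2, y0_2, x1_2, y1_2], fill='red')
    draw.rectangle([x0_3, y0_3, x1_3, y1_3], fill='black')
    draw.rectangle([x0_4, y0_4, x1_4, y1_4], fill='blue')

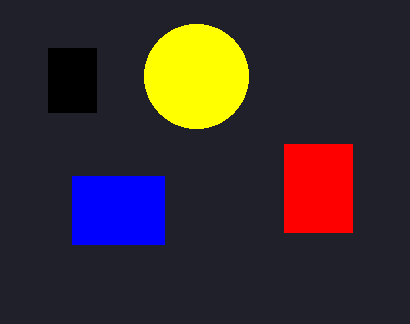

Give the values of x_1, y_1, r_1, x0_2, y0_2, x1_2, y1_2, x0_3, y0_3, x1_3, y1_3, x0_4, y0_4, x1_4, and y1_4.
x_1 = 196
y_1 = 76
r_1 = 52
x0_2 = 284
y0_2 = 144
x1_2 = 352
y1_2 = 232
x0_3 = 48
y0_3 = 48
x1_3 = 96
y1_3 = 112
x0_4 = 72
y0_4 = 176
x1_4 = 164
y1_4 = 244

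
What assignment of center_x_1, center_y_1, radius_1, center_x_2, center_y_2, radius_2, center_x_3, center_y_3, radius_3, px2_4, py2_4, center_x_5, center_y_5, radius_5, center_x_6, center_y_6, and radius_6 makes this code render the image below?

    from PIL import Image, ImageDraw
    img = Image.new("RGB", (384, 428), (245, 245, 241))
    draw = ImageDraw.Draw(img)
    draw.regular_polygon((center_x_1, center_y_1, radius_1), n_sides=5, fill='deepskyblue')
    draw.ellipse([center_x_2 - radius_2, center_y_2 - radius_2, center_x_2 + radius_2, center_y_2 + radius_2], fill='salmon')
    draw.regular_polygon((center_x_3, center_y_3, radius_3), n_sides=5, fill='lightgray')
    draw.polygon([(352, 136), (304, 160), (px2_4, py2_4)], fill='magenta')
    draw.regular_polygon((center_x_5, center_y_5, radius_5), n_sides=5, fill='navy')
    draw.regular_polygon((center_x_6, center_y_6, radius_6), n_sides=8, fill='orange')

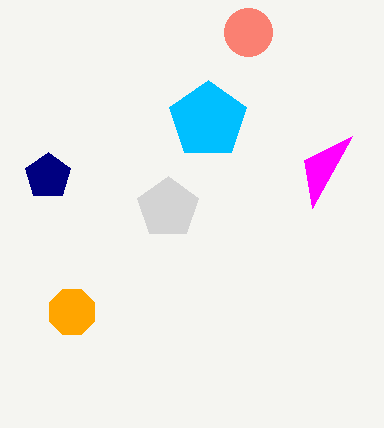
center_x_1 = 208
center_y_1 = 120
radius_1 = 40
center_x_2 = 248
center_y_2 = 32
radius_2 = 24
center_x_3 = 168
center_y_3 = 208
radius_3 = 32
px2_4 = 312
py2_4 = 208
center_x_5 = 48
center_y_5 = 176
radius_5 = 24
center_x_6 = 72
center_y_6 = 312
radius_6 = 24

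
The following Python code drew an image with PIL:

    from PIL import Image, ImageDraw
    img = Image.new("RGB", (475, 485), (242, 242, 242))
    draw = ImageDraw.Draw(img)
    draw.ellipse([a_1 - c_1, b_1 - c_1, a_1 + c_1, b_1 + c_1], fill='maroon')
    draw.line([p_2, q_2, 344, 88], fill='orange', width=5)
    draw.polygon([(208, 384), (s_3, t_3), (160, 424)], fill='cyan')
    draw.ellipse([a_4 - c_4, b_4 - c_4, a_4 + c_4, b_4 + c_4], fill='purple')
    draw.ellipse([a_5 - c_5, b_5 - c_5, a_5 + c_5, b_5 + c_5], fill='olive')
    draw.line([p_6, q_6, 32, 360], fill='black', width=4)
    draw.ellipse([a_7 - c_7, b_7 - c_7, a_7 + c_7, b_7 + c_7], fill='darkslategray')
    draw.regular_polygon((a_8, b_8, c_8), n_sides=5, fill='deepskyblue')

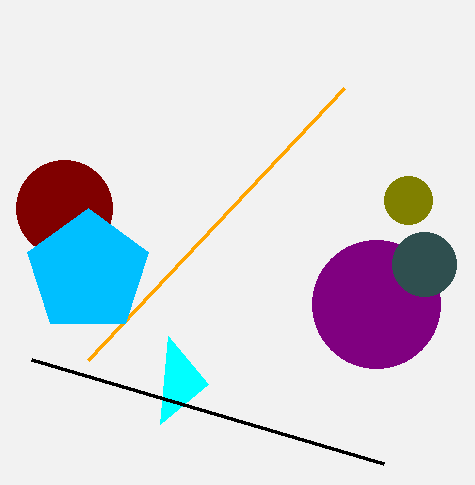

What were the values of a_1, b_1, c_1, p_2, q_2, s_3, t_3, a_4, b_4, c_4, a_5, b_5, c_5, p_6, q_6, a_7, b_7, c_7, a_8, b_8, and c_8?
a_1 = 64, b_1 = 208, c_1 = 48, p_2 = 88, q_2 = 360, s_3 = 168, t_3 = 336, a_4 = 376, b_4 = 304, c_4 = 64, a_5 = 408, b_5 = 200, c_5 = 24, p_6 = 384, q_6 = 464, a_7 = 424, b_7 = 264, c_7 = 32, a_8 = 88, b_8 = 272, c_8 = 64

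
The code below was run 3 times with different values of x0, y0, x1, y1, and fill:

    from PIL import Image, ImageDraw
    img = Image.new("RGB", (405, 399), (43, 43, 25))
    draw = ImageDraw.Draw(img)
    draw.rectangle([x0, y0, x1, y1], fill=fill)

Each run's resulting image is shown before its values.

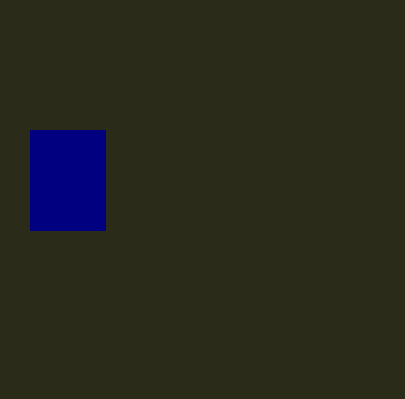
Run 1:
x0 = 30; y0 = 130; x1 = 105; y1 = 230; fill = 'navy'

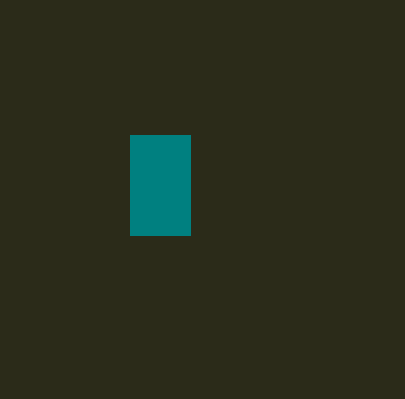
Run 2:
x0 = 130
y0 = 135
x1 = 190
y1 = 235
fill = 'teal'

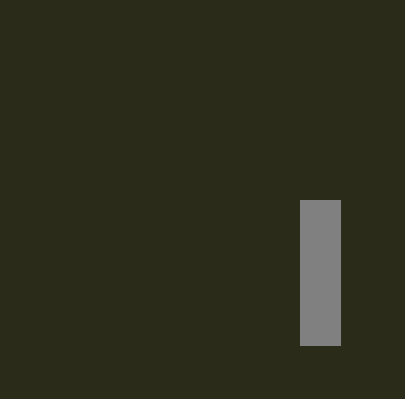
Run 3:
x0 = 300, y0 = 200, x1 = 340, y1 = 345, fill = 'gray'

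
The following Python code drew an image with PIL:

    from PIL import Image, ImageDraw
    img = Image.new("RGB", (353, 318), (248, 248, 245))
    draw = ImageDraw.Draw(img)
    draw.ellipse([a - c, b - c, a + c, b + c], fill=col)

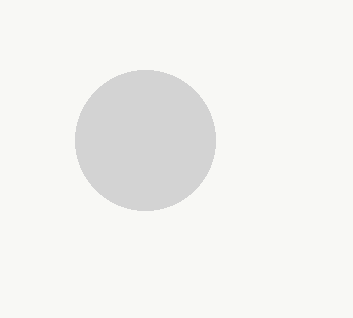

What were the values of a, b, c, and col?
a = 145
b = 140
c = 70
col = 'lightgray'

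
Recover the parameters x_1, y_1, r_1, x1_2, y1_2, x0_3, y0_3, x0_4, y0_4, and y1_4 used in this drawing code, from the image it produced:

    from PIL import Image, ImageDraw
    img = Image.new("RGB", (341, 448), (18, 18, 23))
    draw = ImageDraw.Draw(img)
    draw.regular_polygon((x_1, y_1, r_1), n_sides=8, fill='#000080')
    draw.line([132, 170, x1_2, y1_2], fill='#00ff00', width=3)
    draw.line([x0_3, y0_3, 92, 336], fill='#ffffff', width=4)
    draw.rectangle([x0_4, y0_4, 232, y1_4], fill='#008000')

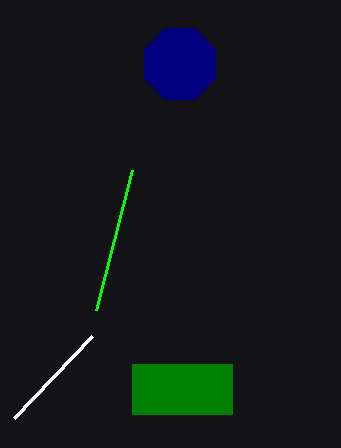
x_1 = 180; y_1 = 64; r_1 = 38; x1_2 = 96; y1_2 = 310; x0_3 = 14; y0_3 = 418; x0_4 = 132; y0_4 = 364; y1_4 = 414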